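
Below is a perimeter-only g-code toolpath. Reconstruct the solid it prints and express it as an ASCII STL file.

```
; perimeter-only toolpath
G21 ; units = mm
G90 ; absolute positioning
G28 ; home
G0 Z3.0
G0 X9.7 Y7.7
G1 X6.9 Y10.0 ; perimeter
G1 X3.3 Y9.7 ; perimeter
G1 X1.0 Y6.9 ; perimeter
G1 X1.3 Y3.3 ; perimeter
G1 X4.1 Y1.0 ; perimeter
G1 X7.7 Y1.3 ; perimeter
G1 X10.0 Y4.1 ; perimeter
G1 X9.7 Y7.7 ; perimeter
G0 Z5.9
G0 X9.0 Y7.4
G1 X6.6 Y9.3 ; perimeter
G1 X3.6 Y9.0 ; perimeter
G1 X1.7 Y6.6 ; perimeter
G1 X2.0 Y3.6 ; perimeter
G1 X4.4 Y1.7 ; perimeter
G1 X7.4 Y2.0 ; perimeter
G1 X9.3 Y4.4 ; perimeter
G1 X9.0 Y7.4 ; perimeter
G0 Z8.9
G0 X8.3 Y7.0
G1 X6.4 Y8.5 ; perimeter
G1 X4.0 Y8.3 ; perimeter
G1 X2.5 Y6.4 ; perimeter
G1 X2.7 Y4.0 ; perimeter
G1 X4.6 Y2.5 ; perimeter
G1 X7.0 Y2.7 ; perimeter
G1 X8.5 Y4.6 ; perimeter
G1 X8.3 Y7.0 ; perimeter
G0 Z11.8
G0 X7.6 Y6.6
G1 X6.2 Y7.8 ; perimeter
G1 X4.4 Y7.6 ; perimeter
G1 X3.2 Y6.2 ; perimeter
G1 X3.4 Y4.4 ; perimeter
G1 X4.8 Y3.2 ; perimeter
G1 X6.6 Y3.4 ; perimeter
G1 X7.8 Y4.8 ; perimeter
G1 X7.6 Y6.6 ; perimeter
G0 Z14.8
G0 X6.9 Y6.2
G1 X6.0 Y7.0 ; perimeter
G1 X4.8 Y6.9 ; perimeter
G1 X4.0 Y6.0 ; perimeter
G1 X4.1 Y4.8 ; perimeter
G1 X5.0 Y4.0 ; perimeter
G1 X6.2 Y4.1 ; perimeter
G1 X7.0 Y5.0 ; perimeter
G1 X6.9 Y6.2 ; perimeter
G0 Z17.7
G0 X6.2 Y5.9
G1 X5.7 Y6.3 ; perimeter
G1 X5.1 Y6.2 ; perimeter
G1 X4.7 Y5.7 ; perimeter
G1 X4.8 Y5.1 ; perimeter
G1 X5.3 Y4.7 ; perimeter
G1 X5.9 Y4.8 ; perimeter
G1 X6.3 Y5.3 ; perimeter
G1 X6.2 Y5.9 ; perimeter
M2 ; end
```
solid part
  facet normal 0.0000 0.0000 -1.0000
    outer loop
      vertex 2.9 10.4 0.0
      vertex 7.1 10.8 0.0
      vertex 10.4 8.1 0.0
    endloop
  endfacet
  facet normal 0.0000 0.0000 -1.0000
    outer loop
      vertex 0.2 7.1 0.0
      vertex 2.9 10.4 0.0
      vertex 10.4 8.1 0.0
    endloop
  endfacet
  facet normal 0.0000 0.0000 -1.0000
    outer loop
      vertex 0.6 2.9 0.0
      vertex 0.2 7.1 0.0
      vertex 10.4 8.1 0.0
    endloop
  endfacet
  facet normal 0.0000 0.0000 -1.0000
    outer loop
      vertex 3.9 0.2 0.0
      vertex 0.6 2.9 0.0
      vertex 10.4 8.1 0.0
    endloop
  endfacet
  facet normal 0.0000 0.0000 -1.0000
    outer loop
      vertex 8.1 0.6 0.0
      vertex 3.9 0.2 0.0
      vertex 10.4 8.1 0.0
    endloop
  endfacet
  facet normal 0.0000 0.0000 -1.0000
    outer loop
      vertex 10.8 3.9 0.0
      vertex 8.1 0.6 0.0
      vertex 10.4 8.1 0.0
    endloop
  endfacet
  facet normal 0.6147 0.7514 0.2399
    outer loop
      vertex 10.4 8.1 0.0
      vertex 7.1 10.8 0.0
      vertex 5.5 5.5 20.7
    endloop
  endfacet
  facet normal -0.0920 0.9663 0.2403
    outer loop
      vertex 7.1 10.8 0.0
      vertex 2.9 10.4 0.0
      vertex 5.5 5.5 20.7
    endloop
  endfacet
  facet normal -0.7514 0.6147 0.2399
    outer loop
      vertex 2.9 10.4 0.0
      vertex 0.2 7.1 0.0
      vertex 5.5 5.5 20.7
    endloop
  endfacet
  facet normal -0.9663 -0.0920 0.2403
    outer loop
      vertex 0.2 7.1 0.0
      vertex 0.6 2.9 0.0
      vertex 5.5 5.5 20.7
    endloop
  endfacet
  facet normal -0.6147 -0.7514 0.2399
    outer loop
      vertex 0.6 2.9 0.0
      vertex 3.9 0.2 0.0
      vertex 5.5 5.5 20.7
    endloop
  endfacet
  facet normal 0.0920 -0.9663 0.2403
    outer loop
      vertex 3.9 0.2 0.0
      vertex 8.1 0.6 0.0
      vertex 5.5 5.5 20.7
    endloop
  endfacet
  facet normal 0.7514 -0.6147 0.2399
    outer loop
      vertex 8.1 0.6 0.0
      vertex 10.8 3.9 0.0
      vertex 5.5 5.5 20.7
    endloop
  endfacet
  facet normal 0.9663 0.0920 0.2403
    outer loop
      vertex 10.8 3.9 0.0
      vertex 10.4 8.1 0.0
      vertex 5.5 5.5 20.7
    endloop
  endfacet
endsolid part

The G0 Z moves step by Δz≈3.0 mm. The G1 loops shrink linearly with z, so the solid tapers from its base footprint up to z≈20.7. Closing with a flat bottom cap and the tapered top and triangulating gives 14 facets — a regular 8-sided pyramid, base circumscribed radius ≈ 5.5 mm, apex at z ≈ 20.7 mm.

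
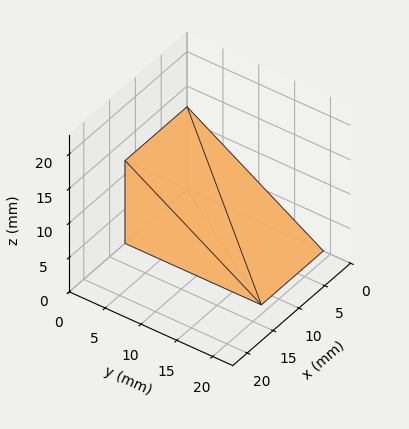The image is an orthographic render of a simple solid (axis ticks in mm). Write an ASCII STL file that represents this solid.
Reading the render: the shape is a wedge (ramp): 12 × 19 mm base, rising to 12 mm along the y=0 edge and sloping linearly to z=0 at y=19 (dimensions read to the nearest mm from the axis ticks). For the STL, each face is triangulated and given an outward normal.

solid part
  facet normal 0.0000 0.0000 -1.0000
    outer loop
      vertex 12.000 19.000 0.000
      vertex 12.000 0.000 0.000
      vertex 0.000 0.000 0.000
    endloop
  endfacet
  facet normal 0.0000 0.0000 -1.0000
    outer loop
      vertex 0.000 19.000 0.000
      vertex 12.000 19.000 0.000
      vertex 0.000 0.000 0.000
    endloop
  endfacet
  facet normal 0.0000 -1.0000 0.0000
    outer loop
      vertex 0.000 0.000 0.000
      vertex 12.000 0.000 0.000
      vertex 12.000 0.000 12.000
    endloop
  endfacet
  facet normal 0.0000 -1.0000 0.0000
    outer loop
      vertex 0.000 0.000 0.000
      vertex 12.000 0.000 12.000
      vertex 0.000 0.000 12.000
    endloop
  endfacet
  facet normal 0.0000 0.5340 0.8455
    outer loop
      vertex 0.000 0.000 12.000
      vertex 12.000 0.000 12.000
      vertex 12.000 19.000 0.000
    endloop
  endfacet
  facet normal 0.0000 0.5340 0.8455
    outer loop
      vertex 0.000 0.000 12.000
      vertex 12.000 19.000 0.000
      vertex 0.000 19.000 0.000
    endloop
  endfacet
  facet normal -1.0000 0.0000 0.0000
    outer loop
      vertex 0.000 0.000 12.000
      vertex 0.000 19.000 0.000
      vertex 0.000 0.000 0.000
    endloop
  endfacet
  facet normal 1.0000 0.0000 0.0000
    outer loop
      vertex 12.000 0.000 0.000
      vertex 12.000 19.000 0.000
      vertex 12.000 0.000 12.000
    endloop
  endfacet
endsolid part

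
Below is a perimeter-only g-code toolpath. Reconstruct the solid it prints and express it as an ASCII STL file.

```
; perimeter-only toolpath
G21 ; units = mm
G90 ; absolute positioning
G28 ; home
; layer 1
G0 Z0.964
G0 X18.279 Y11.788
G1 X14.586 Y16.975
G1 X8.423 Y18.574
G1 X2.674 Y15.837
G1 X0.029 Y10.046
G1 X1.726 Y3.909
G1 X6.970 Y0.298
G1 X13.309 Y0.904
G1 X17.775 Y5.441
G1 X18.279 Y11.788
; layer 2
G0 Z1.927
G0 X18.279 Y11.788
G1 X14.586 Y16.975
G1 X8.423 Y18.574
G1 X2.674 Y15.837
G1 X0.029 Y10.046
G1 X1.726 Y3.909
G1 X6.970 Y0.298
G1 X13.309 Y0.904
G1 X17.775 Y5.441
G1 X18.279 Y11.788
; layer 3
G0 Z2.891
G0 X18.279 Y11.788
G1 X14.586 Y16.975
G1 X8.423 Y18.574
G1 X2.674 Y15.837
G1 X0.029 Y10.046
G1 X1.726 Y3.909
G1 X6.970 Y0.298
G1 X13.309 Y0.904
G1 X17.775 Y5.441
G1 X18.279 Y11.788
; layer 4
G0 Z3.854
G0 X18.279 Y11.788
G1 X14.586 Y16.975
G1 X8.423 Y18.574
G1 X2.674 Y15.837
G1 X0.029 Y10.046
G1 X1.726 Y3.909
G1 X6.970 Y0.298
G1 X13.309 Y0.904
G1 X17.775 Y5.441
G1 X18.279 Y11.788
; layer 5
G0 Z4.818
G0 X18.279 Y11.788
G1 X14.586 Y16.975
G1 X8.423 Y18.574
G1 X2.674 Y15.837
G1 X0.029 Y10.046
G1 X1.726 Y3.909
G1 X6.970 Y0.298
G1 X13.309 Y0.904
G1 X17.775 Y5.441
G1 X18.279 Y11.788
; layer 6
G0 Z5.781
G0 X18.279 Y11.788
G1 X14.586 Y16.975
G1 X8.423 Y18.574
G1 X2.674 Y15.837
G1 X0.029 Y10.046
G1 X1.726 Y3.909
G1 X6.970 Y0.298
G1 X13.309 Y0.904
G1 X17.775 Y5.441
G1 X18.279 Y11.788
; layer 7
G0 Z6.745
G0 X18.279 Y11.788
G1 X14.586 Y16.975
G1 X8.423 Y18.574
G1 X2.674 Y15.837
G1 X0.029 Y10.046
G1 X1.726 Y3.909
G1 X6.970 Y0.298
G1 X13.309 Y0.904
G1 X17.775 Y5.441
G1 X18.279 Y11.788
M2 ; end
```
solid part
  facet normal 0.0000 0.0000 -1.0000
    outer loop
      vertex 8.423 18.574 0.000
      vertex 14.586 16.975 0.000
      vertex 18.279 11.788 0.000
    endloop
  endfacet
  facet normal 0.0000 0.0000 -1.0000
    outer loop
      vertex 2.674 15.837 0.000
      vertex 8.423 18.574 0.000
      vertex 18.279 11.788 0.000
    endloop
  endfacet
  facet normal 0.0000 0.0000 -1.0000
    outer loop
      vertex 0.029 10.046 0.000
      vertex 2.674 15.837 0.000
      vertex 18.279 11.788 0.000
    endloop
  endfacet
  facet normal 0.0000 0.0000 -1.0000
    outer loop
      vertex 1.726 3.909 0.000
      vertex 0.029 10.046 0.000
      vertex 18.279 11.788 0.000
    endloop
  endfacet
  facet normal 0.0000 0.0000 -1.0000
    outer loop
      vertex 6.970 0.298 0.000
      vertex 1.726 3.909 0.000
      vertex 18.279 11.788 0.000
    endloop
  endfacet
  facet normal 0.0000 0.0000 -1.0000
    outer loop
      vertex 13.309 0.904 0.000
      vertex 6.970 0.298 0.000
      vertex 18.279 11.788 0.000
    endloop
  endfacet
  facet normal 0.0000 0.0000 -1.0000
    outer loop
      vertex 17.775 5.441 0.000
      vertex 13.309 0.904 0.000
      vertex 18.279 11.788 0.000
    endloop
  endfacet
  facet normal 0.0000 0.0000 1.0000
    outer loop
      vertex 18.279 11.788 6.745
      vertex 14.586 16.975 6.745
      vertex 8.423 18.574 6.745
    endloop
  endfacet
  facet normal 0.0000 0.0000 1.0000
    outer loop
      vertex 18.279 11.788 6.745
      vertex 8.423 18.574 6.745
      vertex 2.674 15.837 6.745
    endloop
  endfacet
  facet normal 0.0000 0.0000 1.0000
    outer loop
      vertex 18.279 11.788 6.745
      vertex 2.674 15.837 6.745
      vertex 0.029 10.046 6.745
    endloop
  endfacet
  facet normal 0.0000 0.0000 1.0000
    outer loop
      vertex 18.279 11.788 6.745
      vertex 0.029 10.046 6.745
      vertex 1.726 3.909 6.745
    endloop
  endfacet
  facet normal 0.0000 0.0000 1.0000
    outer loop
      vertex 18.279 11.788 6.745
      vertex 1.726 3.909 6.745
      vertex 6.970 0.298 6.745
    endloop
  endfacet
  facet normal 0.0000 0.0000 1.0000
    outer loop
      vertex 18.279 11.788 6.745
      vertex 6.970 0.298 6.745
      vertex 13.309 0.904 6.745
    endloop
  endfacet
  facet normal 0.0000 0.0000 1.0000
    outer loop
      vertex 18.279 11.788 6.745
      vertex 13.309 0.904 6.745
      vertex 17.775 5.441 6.745
    endloop
  endfacet
  facet normal 0.8146 0.5800 0.0000
    outer loop
      vertex 18.279 11.788 0.000
      vertex 14.586 16.975 0.000
      vertex 14.586 16.975 6.745
    endloop
  endfacet
  facet normal 0.8146 0.5800 0.0000
    outer loop
      vertex 18.279 11.788 0.000
      vertex 14.586 16.975 6.745
      vertex 18.279 11.788 6.745
    endloop
  endfacet
  facet normal 0.2511 0.9680 0.0000
    outer loop
      vertex 14.586 16.975 0.000
      vertex 8.423 18.574 0.000
      vertex 8.423 18.574 6.745
    endloop
  endfacet
  facet normal 0.2511 0.9680 0.0000
    outer loop
      vertex 14.586 16.975 0.000
      vertex 8.423 18.574 6.745
      vertex 14.586 16.975 6.745
    endloop
  endfacet
  facet normal -0.4299 0.9029 0.0000
    outer loop
      vertex 8.423 18.574 0.000
      vertex 2.674 15.837 0.000
      vertex 2.674 15.837 6.745
    endloop
  endfacet
  facet normal -0.4299 0.9029 0.0000
    outer loop
      vertex 8.423 18.574 0.000
      vertex 2.674 15.837 6.745
      vertex 8.423 18.574 6.745
    endloop
  endfacet
  facet normal -0.9096 0.4155 0.0000
    outer loop
      vertex 2.674 15.837 0.000
      vertex 0.029 10.046 0.000
      vertex 0.029 10.046 6.745
    endloop
  endfacet
  facet normal -0.9096 0.4155 0.0000
    outer loop
      vertex 2.674 15.837 0.000
      vertex 0.029 10.046 6.745
      vertex 2.674 15.837 6.745
    endloop
  endfacet
  facet normal -0.9638 -0.2665 0.0000
    outer loop
      vertex 0.029 10.046 0.000
      vertex 1.726 3.909 0.000
      vertex 1.726 3.909 6.745
    endloop
  endfacet
  facet normal -0.9638 -0.2665 0.0000
    outer loop
      vertex 0.029 10.046 0.000
      vertex 1.726 3.909 6.745
      vertex 0.029 10.046 6.745
    endloop
  endfacet
  facet normal -0.5671 -0.8236 0.0000
    outer loop
      vertex 1.726 3.909 0.000
      vertex 6.970 0.298 0.000
      vertex 6.970 0.298 6.745
    endloop
  endfacet
  facet normal -0.5671 -0.8236 0.0000
    outer loop
      vertex 1.726 3.909 0.000
      vertex 6.970 0.298 6.745
      vertex 1.726 3.909 6.745
    endloop
  endfacet
  facet normal 0.0952 -0.9955 0.0000
    outer loop
      vertex 6.970 0.298 0.000
      vertex 13.309 0.904 0.000
      vertex 13.309 0.904 6.745
    endloop
  endfacet
  facet normal 0.0952 -0.9955 0.0000
    outer loop
      vertex 6.970 0.298 0.000
      vertex 13.309 0.904 6.745
      vertex 6.970 0.298 6.745
    endloop
  endfacet
  facet normal 0.7127 -0.7015 0.0000
    outer loop
      vertex 13.309 0.904 0.000
      vertex 17.775 5.441 0.000
      vertex 17.775 5.441 6.745
    endloop
  endfacet
  facet normal 0.7127 -0.7015 0.0000
    outer loop
      vertex 13.309 0.904 0.000
      vertex 17.775 5.441 6.745
      vertex 13.309 0.904 6.745
    endloop
  endfacet
  facet normal 0.9969 -0.0792 0.0000
    outer loop
      vertex 17.775 5.441 0.000
      vertex 18.279 11.788 0.000
      vertex 18.279 11.788 6.745
    endloop
  endfacet
  facet normal 0.9969 -0.0792 0.0000
    outer loop
      vertex 17.775 5.441 0.000
      vertex 18.279 11.788 6.745
      vertex 17.775 5.441 6.745
    endloop
  endfacet
endsolid part

The G0 Z moves step by Δz≈0.964 mm. Every layer's G1 loop is the same polygon, so the solid is a straight extrusion of it from z=0 to z≈6.75. Closing with flat bottom and top caps and triangulating gives 32 facets — a regular 9-sided prism (a cylinder approximated with 9 flat sides), circumscribed radius ≈ 9.31 mm, height ≈ 6.75 mm.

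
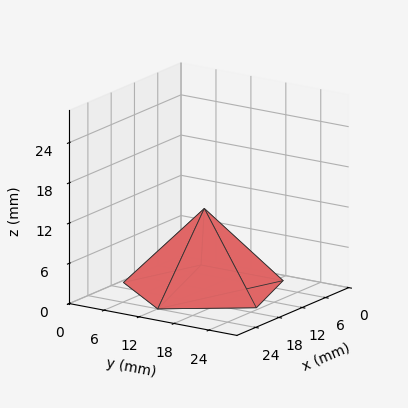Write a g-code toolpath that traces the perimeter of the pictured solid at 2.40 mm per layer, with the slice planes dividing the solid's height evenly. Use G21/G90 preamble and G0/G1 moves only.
Reading the render: the shape is a regular 5-sided pyramid, base circumscribed radius ≈ 12 mm, apex at z ≈ 12 mm (dimensions read to the nearest mm from the axis ticks). For the g-code, the solid's height is divided into equal slices at the stated Δz and each level perimeter traced with G1 moves after a G0 lift.

; perimeter-only toolpath
G21 ; units = mm
G90 ; absolute positioning
G28 ; home
; layer 1
G0 Z2.40
G0 X21.60 Y12.00
G1 X14.97 Y21.13
G1 X4.23 Y17.64
G1 X4.23 Y6.36
G1 X14.97 Y2.87
G1 X21.60 Y12.00
; layer 2
G0 Z4.80
G0 X19.20 Y12.00
G1 X14.23 Y18.85
G1 X6.17 Y16.23
G1 X6.17 Y7.77
G1 X14.23 Y5.15
G1 X19.20 Y12.00
; layer 3
G0 Z7.20
G0 X16.80 Y12.00
G1 X13.48 Y16.56
G1 X8.12 Y14.82
G1 X8.12 Y9.18
G1 X13.48 Y7.44
G1 X16.80 Y12.00
; layer 4
G0 Z9.60
G0 X14.40 Y12.00
G1 X12.74 Y14.28
G1 X10.06 Y13.41
G1 X10.06 Y10.59
G1 X12.74 Y9.72
G1 X14.40 Y12.00
M2 ; end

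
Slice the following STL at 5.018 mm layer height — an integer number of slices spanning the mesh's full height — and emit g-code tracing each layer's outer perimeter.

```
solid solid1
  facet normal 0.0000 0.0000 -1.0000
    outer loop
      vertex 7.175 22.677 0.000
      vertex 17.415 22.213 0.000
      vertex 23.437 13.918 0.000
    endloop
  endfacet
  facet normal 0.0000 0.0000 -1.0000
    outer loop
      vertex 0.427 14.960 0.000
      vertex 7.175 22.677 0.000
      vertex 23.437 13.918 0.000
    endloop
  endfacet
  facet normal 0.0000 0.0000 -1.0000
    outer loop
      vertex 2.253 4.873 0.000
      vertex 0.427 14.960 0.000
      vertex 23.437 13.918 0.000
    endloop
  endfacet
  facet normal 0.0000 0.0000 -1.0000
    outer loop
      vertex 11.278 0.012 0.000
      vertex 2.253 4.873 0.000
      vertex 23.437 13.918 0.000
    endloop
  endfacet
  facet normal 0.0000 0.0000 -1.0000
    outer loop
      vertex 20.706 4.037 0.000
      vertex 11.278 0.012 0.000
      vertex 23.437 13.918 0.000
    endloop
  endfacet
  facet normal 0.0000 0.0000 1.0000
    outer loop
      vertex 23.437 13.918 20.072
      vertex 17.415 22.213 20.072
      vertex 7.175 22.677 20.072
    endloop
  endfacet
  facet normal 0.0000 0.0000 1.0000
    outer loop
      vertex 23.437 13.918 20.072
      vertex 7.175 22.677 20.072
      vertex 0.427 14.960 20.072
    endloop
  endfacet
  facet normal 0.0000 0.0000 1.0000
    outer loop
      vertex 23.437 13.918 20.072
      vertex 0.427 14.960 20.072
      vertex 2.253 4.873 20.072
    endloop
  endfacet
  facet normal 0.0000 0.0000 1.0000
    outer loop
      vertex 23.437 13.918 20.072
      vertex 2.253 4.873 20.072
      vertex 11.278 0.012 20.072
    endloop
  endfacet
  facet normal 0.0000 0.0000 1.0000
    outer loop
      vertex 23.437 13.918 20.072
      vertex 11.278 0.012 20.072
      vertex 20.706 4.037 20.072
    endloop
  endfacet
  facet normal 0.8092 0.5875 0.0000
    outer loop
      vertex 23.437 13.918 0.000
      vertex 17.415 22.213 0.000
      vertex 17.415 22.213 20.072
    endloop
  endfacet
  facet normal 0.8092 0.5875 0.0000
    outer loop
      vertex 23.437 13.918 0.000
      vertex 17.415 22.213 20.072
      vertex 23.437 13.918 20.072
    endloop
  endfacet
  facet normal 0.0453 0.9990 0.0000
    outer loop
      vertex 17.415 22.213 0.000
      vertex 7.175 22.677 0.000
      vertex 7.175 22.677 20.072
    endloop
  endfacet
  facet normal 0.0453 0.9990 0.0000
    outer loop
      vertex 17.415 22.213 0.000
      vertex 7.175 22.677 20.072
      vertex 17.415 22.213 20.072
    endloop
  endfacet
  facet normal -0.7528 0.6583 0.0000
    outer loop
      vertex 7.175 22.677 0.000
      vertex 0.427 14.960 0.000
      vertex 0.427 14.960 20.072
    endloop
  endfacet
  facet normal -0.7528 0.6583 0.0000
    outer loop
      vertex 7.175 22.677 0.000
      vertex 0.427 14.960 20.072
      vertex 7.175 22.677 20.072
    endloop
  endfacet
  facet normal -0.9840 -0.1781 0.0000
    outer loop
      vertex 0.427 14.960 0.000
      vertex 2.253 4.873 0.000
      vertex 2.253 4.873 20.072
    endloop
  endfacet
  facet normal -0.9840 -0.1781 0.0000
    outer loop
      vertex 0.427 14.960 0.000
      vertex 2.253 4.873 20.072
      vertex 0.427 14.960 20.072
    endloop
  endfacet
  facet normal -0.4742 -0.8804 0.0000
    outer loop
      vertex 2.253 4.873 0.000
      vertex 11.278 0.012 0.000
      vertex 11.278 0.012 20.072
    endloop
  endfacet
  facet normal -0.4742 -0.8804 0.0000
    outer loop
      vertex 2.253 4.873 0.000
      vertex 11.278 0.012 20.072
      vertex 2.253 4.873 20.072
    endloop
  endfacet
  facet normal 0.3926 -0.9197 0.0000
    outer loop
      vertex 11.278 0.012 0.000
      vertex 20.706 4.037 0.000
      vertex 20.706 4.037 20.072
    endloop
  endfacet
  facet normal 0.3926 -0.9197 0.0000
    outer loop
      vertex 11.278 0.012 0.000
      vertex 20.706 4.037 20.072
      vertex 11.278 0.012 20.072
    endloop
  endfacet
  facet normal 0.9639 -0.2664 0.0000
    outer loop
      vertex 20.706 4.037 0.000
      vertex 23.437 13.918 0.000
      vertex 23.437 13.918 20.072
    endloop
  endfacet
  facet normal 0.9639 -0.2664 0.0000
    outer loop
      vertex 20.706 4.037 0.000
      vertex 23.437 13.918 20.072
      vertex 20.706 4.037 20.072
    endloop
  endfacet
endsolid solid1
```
; perimeter-only toolpath
G21 ; units = mm
G90 ; absolute positioning
G28 ; home
; layer 1
G0 Z5.018
G0 X23.437 Y13.918
G1 X17.415 Y22.213
G1 X7.175 Y22.677
G1 X0.427 Y14.960
G1 X2.253 Y4.873
G1 X11.278 Y0.012
G1 X20.706 Y4.037
G1 X23.437 Y13.918
; layer 2
G0 Z10.036
G0 X23.437 Y13.918
G1 X17.415 Y22.213
G1 X7.175 Y22.677
G1 X0.427 Y14.960
G1 X2.253 Y4.873
G1 X11.278 Y0.012
G1 X20.706 Y4.037
G1 X23.437 Y13.918
; layer 3
G0 Z15.054
G0 X23.437 Y13.918
G1 X17.415 Y22.213
G1 X7.175 Y22.677
G1 X0.427 Y14.960
G1 X2.253 Y4.873
G1 X11.278 Y0.012
G1 X20.706 Y4.037
G1 X23.437 Y13.918
; layer 4
G0 Z20.072
G0 X23.437 Y13.918
G1 X17.415 Y22.213
G1 X7.175 Y22.677
G1 X0.427 Y14.960
G1 X2.253 Y4.873
G1 X11.278 Y0.012
G1 X20.706 Y4.037
G1 X23.437 Y13.918
M2 ; end

The solid is a regular 7-sided prism (a cylinder approximated with 7 flat sides), circumscribed radius ≈ 11.8 mm, height ≈ 20.1 mm. Slicing at Δz = 5.018 mm — 4 equal slices spanning the solid's height, so layer i sits at z = i·h/4 — gives 4 non-empty perimeters. Each is a 7-segment closed polygon; G0 lifts to the layer z and rapids to the start vertex, then G1 traces the edges.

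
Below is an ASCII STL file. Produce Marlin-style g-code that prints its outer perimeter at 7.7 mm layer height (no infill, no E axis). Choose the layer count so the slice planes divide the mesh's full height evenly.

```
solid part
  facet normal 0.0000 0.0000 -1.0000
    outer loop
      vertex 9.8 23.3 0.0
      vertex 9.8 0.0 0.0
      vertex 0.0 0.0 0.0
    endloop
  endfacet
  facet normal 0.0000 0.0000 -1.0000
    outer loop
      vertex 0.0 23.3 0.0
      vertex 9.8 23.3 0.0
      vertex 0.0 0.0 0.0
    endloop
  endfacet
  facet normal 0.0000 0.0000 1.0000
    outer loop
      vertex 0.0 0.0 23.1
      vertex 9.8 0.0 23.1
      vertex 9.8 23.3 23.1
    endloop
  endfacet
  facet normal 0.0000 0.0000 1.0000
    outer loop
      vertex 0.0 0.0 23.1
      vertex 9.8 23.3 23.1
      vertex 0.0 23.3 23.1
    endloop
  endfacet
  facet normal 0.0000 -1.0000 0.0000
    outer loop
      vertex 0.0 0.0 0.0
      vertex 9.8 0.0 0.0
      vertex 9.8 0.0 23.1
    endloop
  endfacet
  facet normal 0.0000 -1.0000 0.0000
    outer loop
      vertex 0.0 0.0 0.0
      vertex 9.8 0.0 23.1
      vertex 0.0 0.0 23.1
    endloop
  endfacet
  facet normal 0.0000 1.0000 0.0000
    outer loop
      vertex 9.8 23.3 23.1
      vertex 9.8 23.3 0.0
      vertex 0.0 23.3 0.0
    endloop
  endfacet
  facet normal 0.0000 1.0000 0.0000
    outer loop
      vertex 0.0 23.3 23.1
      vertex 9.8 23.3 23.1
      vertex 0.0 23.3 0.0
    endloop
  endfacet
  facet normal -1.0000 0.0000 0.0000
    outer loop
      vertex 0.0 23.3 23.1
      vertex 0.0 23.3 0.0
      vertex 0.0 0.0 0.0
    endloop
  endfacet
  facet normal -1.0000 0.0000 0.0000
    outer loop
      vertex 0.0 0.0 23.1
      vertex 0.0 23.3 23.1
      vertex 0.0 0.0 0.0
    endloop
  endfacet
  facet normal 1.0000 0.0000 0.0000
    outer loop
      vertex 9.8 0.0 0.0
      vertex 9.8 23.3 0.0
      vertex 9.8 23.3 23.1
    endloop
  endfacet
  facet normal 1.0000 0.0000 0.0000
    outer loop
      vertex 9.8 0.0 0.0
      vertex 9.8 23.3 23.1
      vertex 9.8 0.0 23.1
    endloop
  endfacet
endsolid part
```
; perimeter-only toolpath
G21 ; units = mm
G90 ; absolute positioning
G28 ; home
; layer 1
G0 Z7.7
G0 X0.0 Y0.0
G1 X9.8 Y0.0
G1 X9.8 Y23.3
G1 X0.0 Y23.3
G1 X0.0 Y0.0
; layer 2
G0 Z15.4
G0 X0.0 Y0.0
G1 X9.8 Y0.0
G1 X9.8 Y23.3
G1 X0.0 Y23.3
G1 X0.0 Y0.0
; layer 3
G0 Z23.1
G0 X0.0 Y0.0
G1 X9.8 Y0.0
G1 X9.8 Y23.3
G1 X0.0 Y23.3
G1 X0.0 Y0.0
M2 ; end

The solid is a rectangular box, roughly 9.8 × 23.3 mm footprint and 23.1 mm tall. Slicing at Δz = 7.7 mm — 3 equal slices spanning the solid's height, so layer i sits at z = i·h/3 — gives 3 non-empty perimeters. Each is a 4-segment closed polygon; G0 lifts to the layer z and rapids to the start vertex, then G1 traces the edges.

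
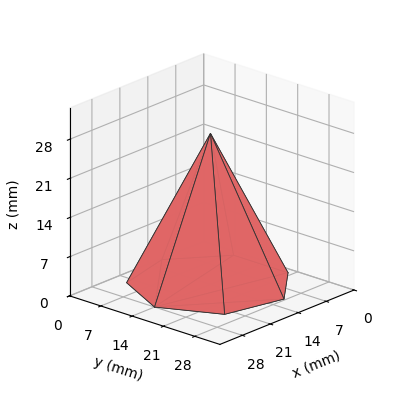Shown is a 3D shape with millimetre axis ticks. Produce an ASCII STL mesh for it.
Reading the render: the shape is a regular 7-sided pyramid, base circumscribed radius ≈ 14 mm, apex at z ≈ 27 mm (dimensions read to the nearest mm from the axis ticks). For the STL, each face is triangulated and given an outward normal.

solid part
  facet normal 0.0000 0.0000 -1.0000
    outer loop
      vertex 10.885 27.649 0.000
      vertex 22.729 24.946 0.000
      vertex 28.000 14.000 0.000
    endloop
  endfacet
  facet normal 0.0000 0.0000 -1.0000
    outer loop
      vertex 1.386 20.074 0.000
      vertex 10.885 27.649 0.000
      vertex 28.000 14.000 0.000
    endloop
  endfacet
  facet normal 0.0000 0.0000 -1.0000
    outer loop
      vertex 1.386 7.926 0.000
      vertex 1.386 20.074 0.000
      vertex 28.000 14.000 0.000
    endloop
  endfacet
  facet normal 0.0000 0.0000 -1.0000
    outer loop
      vertex 10.885 0.351 0.000
      vertex 1.386 7.926 0.000
      vertex 28.000 14.000 0.000
    endloop
  endfacet
  facet normal 0.0000 0.0000 -1.0000
    outer loop
      vertex 22.729 3.054 0.000
      vertex 10.885 0.351 0.000
      vertex 28.000 14.000 0.000
    endloop
  endfacet
  facet normal 0.8163 0.3931 0.4233
    outer loop
      vertex 28.000 14.000 0.000
      vertex 22.729 24.946 0.000
      vertex 14.000 14.000 27.000
    endloop
  endfacet
  facet normal 0.2016 0.8833 0.4233
    outer loop
      vertex 22.729 24.946 0.000
      vertex 10.885 27.649 0.000
      vertex 14.000 14.000 27.000
    endloop
  endfacet
  facet normal -0.5649 0.7084 0.4233
    outer loop
      vertex 10.885 27.649 0.000
      vertex 1.386 20.074 0.000
      vertex 14.000 14.000 27.000
    endloop
  endfacet
  facet normal -0.9060 0.0000 0.4233
    outer loop
      vertex 1.386 20.074 0.000
      vertex 1.386 7.926 0.000
      vertex 14.000 14.000 27.000
    endloop
  endfacet
  facet normal -0.5649 -0.7084 0.4233
    outer loop
      vertex 1.386 7.926 0.000
      vertex 10.885 0.351 0.000
      vertex 14.000 14.000 27.000
    endloop
  endfacet
  facet normal 0.2016 -0.8833 0.4233
    outer loop
      vertex 10.885 0.351 0.000
      vertex 22.729 3.054 0.000
      vertex 14.000 14.000 27.000
    endloop
  endfacet
  facet normal 0.8163 -0.3931 0.4233
    outer loop
      vertex 22.729 3.054 0.000
      vertex 28.000 14.000 0.000
      vertex 14.000 14.000 27.000
    endloop
  endfacet
endsolid part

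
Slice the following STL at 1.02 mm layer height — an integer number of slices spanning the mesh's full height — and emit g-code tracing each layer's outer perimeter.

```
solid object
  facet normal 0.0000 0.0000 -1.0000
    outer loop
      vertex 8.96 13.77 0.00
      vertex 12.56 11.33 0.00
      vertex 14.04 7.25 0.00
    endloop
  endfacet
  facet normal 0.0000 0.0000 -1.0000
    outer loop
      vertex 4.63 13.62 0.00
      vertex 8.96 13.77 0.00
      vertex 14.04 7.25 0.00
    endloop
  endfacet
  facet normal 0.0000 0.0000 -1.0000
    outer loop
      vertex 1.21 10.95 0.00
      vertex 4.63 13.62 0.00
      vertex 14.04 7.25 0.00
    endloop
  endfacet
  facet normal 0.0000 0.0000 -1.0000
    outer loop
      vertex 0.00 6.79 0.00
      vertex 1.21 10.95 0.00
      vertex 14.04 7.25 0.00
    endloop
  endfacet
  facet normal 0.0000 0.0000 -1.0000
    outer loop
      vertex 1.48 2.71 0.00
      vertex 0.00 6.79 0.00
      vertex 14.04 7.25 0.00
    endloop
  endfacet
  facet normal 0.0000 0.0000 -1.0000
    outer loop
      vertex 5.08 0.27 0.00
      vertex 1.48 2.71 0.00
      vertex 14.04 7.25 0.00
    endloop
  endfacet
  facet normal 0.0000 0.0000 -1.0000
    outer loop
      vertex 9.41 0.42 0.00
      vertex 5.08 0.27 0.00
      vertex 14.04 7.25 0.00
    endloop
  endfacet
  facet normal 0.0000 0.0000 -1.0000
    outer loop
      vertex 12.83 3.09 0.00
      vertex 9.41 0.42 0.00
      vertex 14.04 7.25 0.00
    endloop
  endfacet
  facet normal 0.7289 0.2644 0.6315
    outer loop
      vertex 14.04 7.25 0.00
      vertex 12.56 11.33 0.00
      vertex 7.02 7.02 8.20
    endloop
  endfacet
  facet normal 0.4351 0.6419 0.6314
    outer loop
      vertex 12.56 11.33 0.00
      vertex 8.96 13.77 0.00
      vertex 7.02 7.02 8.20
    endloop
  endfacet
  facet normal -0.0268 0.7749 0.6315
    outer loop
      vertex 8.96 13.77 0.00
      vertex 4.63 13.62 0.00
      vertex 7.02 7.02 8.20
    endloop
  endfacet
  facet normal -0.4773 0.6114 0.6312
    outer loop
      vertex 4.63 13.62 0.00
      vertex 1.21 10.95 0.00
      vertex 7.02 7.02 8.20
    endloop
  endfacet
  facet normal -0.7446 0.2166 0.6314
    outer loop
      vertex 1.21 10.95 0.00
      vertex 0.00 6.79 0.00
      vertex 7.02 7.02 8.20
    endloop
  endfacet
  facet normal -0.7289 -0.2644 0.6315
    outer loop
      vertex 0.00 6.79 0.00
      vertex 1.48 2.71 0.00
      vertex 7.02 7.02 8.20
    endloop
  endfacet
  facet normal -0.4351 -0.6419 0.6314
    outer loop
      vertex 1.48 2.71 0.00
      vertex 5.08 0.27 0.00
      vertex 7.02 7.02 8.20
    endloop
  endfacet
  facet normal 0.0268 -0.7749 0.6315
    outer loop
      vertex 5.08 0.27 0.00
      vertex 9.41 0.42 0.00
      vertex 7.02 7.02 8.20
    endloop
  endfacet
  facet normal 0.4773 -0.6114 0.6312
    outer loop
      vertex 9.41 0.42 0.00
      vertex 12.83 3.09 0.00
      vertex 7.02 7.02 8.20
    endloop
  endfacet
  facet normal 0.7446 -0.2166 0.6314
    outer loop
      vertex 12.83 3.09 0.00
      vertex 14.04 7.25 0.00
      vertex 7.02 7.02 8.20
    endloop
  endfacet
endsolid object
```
; perimeter-only toolpath
G21 ; units = mm
G90 ; absolute positioning
G28 ; home
; layer 1
G0 Z1.02
G0 X13.16 Y7.22
G1 X11.87 Y10.79
G1 X8.72 Y12.93
G1 X4.93 Y12.79
G1 X1.94 Y10.46
G1 X0.88 Y6.82
G1 X2.17 Y3.25
G1 X5.32 Y1.11
G1 X9.11 Y1.24
G1 X12.10 Y3.58
G1 X13.16 Y7.22
; layer 2
G0 Z2.05
G0 X12.29 Y7.19
G1 X11.18 Y10.25
G1 X8.48 Y12.08
G1 X5.23 Y11.97
G1 X2.66 Y9.97
G1 X1.75 Y6.85
G1 X2.86 Y3.79
G1 X5.56 Y1.96
G1 X8.81 Y2.07
G1 X11.38 Y4.07
G1 X12.29 Y7.19
; layer 3
G0 Z3.07
G0 X11.41 Y7.16
G1 X10.48 Y9.71
G1 X8.23 Y11.24
G1 X5.53 Y11.14
G1 X3.39 Y9.48
G1 X2.63 Y6.88
G1 X3.56 Y4.33
G1 X5.81 Y2.80
G1 X8.51 Y2.90
G1 X10.65 Y4.56
G1 X11.41 Y7.16
; layer 4
G0 Z4.10
G0 X10.53 Y7.13
G1 X9.79 Y9.18
G1 X7.99 Y10.39
G1 X5.82 Y10.32
G1 X4.12 Y8.98
G1 X3.51 Y6.90
G1 X4.25 Y4.87
G1 X6.05 Y3.64
G1 X8.21 Y3.72
G1 X9.93 Y5.05
G1 X10.53 Y7.13
; layer 5
G0 Z5.12
G0 X9.65 Y7.11
G1 X9.10 Y8.64
G1 X7.75 Y9.55
G1 X6.12 Y9.49
G1 X4.84 Y8.49
G1 X4.39 Y6.93
G1 X4.94 Y5.40
G1 X6.29 Y4.49
G1 X7.92 Y4.54
G1 X9.20 Y5.55
G1 X9.65 Y7.11
; layer 6
G0 Z6.15
G0 X8.77 Y7.08
G1 X8.40 Y8.10
G1 X7.50 Y8.71
G1 X6.42 Y8.67
G1 X5.57 Y8.00
G1 X5.26 Y6.96
G1 X5.63 Y5.94
G1 X6.54 Y5.33
G1 X7.62 Y5.37
G1 X8.47 Y6.04
G1 X8.77 Y7.08
; layer 7
G0 Z7.17
G0 X7.90 Y7.05
G1 X7.71 Y7.56
G1 X7.26 Y7.86
G1 X6.72 Y7.84
G1 X6.29 Y7.51
G1 X6.14 Y6.99
G1 X6.33 Y6.48
G1 X6.78 Y6.18
G1 X7.32 Y6.20
G1 X7.75 Y6.53
G1 X7.90 Y7.05
M2 ; end

The solid is a regular 10-sided pyramid, base circumscribed radius ≈ 7.02 mm, apex at z ≈ 8.2 mm. Slicing at Δz = 1.02 mm — 8 equal slices spanning the solid's height, so layer i sits at z = i·h/8 — gives 7 non-empty perimeters. Each is a 10-segment closed polygon; G0 lifts to the layer z and rapids to the start vertex, then G1 traces the edges. The cross-section shrinks linearly with z (the slice at the apex is degenerate and omitted).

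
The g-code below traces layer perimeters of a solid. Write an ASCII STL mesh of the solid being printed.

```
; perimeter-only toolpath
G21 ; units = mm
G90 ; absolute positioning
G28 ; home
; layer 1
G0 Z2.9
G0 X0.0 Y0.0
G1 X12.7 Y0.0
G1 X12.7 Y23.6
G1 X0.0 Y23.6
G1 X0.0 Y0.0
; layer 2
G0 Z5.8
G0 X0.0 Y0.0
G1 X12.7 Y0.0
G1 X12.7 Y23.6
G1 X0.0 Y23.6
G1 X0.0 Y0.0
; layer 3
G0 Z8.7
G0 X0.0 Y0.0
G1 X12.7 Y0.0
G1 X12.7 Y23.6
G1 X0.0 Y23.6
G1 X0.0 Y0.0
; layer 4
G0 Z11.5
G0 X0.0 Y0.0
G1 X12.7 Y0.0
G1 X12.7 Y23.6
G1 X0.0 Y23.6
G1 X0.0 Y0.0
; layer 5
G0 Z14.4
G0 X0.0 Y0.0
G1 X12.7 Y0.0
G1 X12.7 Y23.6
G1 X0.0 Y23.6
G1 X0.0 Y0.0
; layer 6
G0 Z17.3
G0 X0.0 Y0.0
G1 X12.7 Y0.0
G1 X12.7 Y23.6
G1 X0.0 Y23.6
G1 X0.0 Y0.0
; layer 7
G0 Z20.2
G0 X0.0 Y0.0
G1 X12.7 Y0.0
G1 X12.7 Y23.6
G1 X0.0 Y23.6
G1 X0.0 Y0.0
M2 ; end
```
solid part
  facet normal 0.0000 0.0000 -1.0000
    outer loop
      vertex 12.7 23.6 0.0
      vertex 12.7 0.0 0.0
      vertex 0.0 0.0 0.0
    endloop
  endfacet
  facet normal 0.0000 0.0000 -1.0000
    outer loop
      vertex 0.0 23.6 0.0
      vertex 12.7 23.6 0.0
      vertex 0.0 0.0 0.0
    endloop
  endfacet
  facet normal 0.0000 0.0000 1.0000
    outer loop
      vertex 0.0 0.0 20.2
      vertex 12.7 0.0 20.2
      vertex 12.7 23.6 20.2
    endloop
  endfacet
  facet normal 0.0000 0.0000 1.0000
    outer loop
      vertex 0.0 0.0 20.2
      vertex 12.7 23.6 20.2
      vertex 0.0 23.6 20.2
    endloop
  endfacet
  facet normal 0.0000 -1.0000 0.0000
    outer loop
      vertex 0.0 0.0 0.0
      vertex 12.7 0.0 0.0
      vertex 12.7 0.0 20.2
    endloop
  endfacet
  facet normal 0.0000 -1.0000 0.0000
    outer loop
      vertex 0.0 0.0 0.0
      vertex 12.7 0.0 20.2
      vertex 0.0 0.0 20.2
    endloop
  endfacet
  facet normal 0.0000 1.0000 0.0000
    outer loop
      vertex 12.7 23.6 20.2
      vertex 12.7 23.6 0.0
      vertex 0.0 23.6 0.0
    endloop
  endfacet
  facet normal 0.0000 1.0000 0.0000
    outer loop
      vertex 0.0 23.6 20.2
      vertex 12.7 23.6 20.2
      vertex 0.0 23.6 0.0
    endloop
  endfacet
  facet normal -1.0000 0.0000 0.0000
    outer loop
      vertex 0.0 23.6 20.2
      vertex 0.0 23.6 0.0
      vertex 0.0 0.0 0.0
    endloop
  endfacet
  facet normal -1.0000 0.0000 0.0000
    outer loop
      vertex 0.0 0.0 20.2
      vertex 0.0 23.6 20.2
      vertex 0.0 0.0 0.0
    endloop
  endfacet
  facet normal 1.0000 0.0000 0.0000
    outer loop
      vertex 12.7 0.0 0.0
      vertex 12.7 23.6 0.0
      vertex 12.7 23.6 20.2
    endloop
  endfacet
  facet normal 1.0000 0.0000 0.0000
    outer loop
      vertex 12.7 0.0 0.0
      vertex 12.7 23.6 20.2
      vertex 12.7 0.0 20.2
    endloop
  endfacet
endsolid part

The G0 Z moves step by Δz≈2.9 mm. Every layer's G1 loop is the same polygon, so the solid is a straight extrusion of it from z=0 to z≈20.2. Closing with flat bottom and top caps and triangulating gives 12 facets — a rectangular box, roughly 12.7 × 23.6 mm footprint and 20.2 mm tall.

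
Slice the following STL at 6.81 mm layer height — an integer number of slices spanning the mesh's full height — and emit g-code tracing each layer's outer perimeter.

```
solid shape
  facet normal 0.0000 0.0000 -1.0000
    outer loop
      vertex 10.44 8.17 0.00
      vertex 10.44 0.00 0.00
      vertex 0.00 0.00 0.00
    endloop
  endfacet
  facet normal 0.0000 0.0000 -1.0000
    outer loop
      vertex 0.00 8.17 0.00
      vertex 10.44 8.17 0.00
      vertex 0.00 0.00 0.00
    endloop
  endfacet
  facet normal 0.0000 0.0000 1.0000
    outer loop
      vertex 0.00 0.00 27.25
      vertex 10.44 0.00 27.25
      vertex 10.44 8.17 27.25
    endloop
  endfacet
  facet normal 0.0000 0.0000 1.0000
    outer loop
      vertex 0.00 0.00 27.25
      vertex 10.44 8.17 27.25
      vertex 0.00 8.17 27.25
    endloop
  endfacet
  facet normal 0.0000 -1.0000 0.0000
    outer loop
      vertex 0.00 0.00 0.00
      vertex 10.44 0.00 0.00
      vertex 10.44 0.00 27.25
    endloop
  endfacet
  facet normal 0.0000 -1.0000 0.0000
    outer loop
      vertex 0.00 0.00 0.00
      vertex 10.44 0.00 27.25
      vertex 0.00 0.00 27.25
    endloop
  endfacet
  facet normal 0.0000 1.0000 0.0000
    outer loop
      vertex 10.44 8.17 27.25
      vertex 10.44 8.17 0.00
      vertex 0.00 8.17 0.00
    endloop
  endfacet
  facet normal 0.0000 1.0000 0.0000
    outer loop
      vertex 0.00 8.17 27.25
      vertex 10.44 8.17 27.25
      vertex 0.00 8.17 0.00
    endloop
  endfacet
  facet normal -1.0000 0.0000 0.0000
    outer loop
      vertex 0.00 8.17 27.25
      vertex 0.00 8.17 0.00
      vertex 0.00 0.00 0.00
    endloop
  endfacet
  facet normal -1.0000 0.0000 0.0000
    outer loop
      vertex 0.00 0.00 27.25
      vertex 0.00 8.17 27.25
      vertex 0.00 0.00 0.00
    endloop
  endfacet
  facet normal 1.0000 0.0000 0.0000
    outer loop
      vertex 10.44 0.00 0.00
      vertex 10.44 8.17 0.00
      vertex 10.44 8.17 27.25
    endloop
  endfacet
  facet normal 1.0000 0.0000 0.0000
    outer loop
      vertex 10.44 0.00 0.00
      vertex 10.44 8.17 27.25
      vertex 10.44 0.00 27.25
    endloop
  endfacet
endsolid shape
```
; perimeter-only toolpath
G21 ; units = mm
G90 ; absolute positioning
G28 ; home
; layer 1
G0 Z6.81
G0 X0.00 Y0.00
G1 X10.44 Y0.00
G1 X10.44 Y8.17
G1 X0.00 Y8.17
G1 X0.00 Y0.00
; layer 2
G0 Z13.62
G0 X0.00 Y0.00
G1 X10.44 Y0.00
G1 X10.44 Y8.17
G1 X0.00 Y8.17
G1 X0.00 Y0.00
; layer 3
G0 Z20.44
G0 X0.00 Y0.00
G1 X10.44 Y0.00
G1 X10.44 Y8.17
G1 X0.00 Y8.17
G1 X0.00 Y0.00
; layer 4
G0 Z27.25
G0 X0.00 Y0.00
G1 X10.44 Y0.00
G1 X10.44 Y8.17
G1 X0.00 Y8.17
G1 X0.00 Y0.00
M2 ; end

The solid is a rectangular box, roughly 10.4 × 8.17 mm footprint and 27.2 mm tall. Slicing at Δz = 6.81 mm — 4 equal slices spanning the solid's height, so layer i sits at z = i·h/4 — gives 4 non-empty perimeters. Each is a 4-segment closed polygon; G0 lifts to the layer z and rapids to the start vertex, then G1 traces the edges.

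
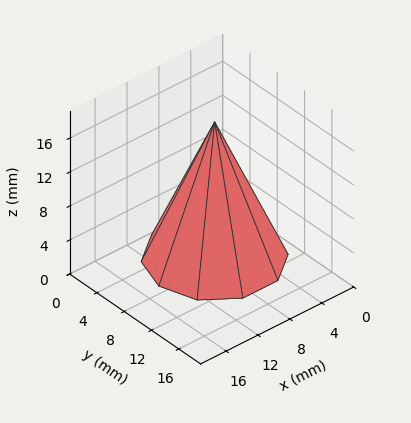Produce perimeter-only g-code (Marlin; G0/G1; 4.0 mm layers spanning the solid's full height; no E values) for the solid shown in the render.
Reading the render: the shape is a regular 10-sided pyramid, base circumscribed radius ≈ 7 mm, apex at z ≈ 16 mm (dimensions read to the nearest mm from the axis ticks). For the g-code, the solid's height is divided into equal slices at the stated Δz and each level perimeter traced with G1 moves after a G0 lift.

; perimeter-only toolpath
G21 ; units = mm
G90 ; absolute positioning
G28 ; home
; layer 1
G0 Z4.0
G0 X12.2 Y7.0
G1 X11.3 Y10.1
G1 X8.6 Y12.0
G1 X5.3 Y12.0
G1 X2.7 Y10.1
G1 X1.8 Y7.0
G1 X2.7 Y3.9
G1 X5.3 Y2.0
G1 X8.6 Y2.0
G1 X11.3 Y3.9
G1 X12.2 Y7.0
; layer 2
G0 Z8.0
G0 X10.5 Y7.0
G1 X9.8 Y9.1
G1 X8.1 Y10.3
G1 X5.9 Y10.3
G1 X4.2 Y9.1
G1 X3.5 Y7.0
G1 X4.2 Y5.0
G1 X5.9 Y3.6
G1 X8.1 Y3.6
G1 X9.8 Y5.0
G1 X10.5 Y7.0
; layer 3
G0 Z12.0
G0 X8.8 Y7.0
G1 X8.4 Y8.0
G1 X7.5 Y8.7
G1 X6.5 Y8.7
G1 X5.6 Y8.0
G1 X5.2 Y7.0
G1 X5.6 Y6.0
G1 X6.5 Y5.3
G1 X7.5 Y5.3
G1 X8.4 Y6.0
G1 X8.8 Y7.0
M2 ; end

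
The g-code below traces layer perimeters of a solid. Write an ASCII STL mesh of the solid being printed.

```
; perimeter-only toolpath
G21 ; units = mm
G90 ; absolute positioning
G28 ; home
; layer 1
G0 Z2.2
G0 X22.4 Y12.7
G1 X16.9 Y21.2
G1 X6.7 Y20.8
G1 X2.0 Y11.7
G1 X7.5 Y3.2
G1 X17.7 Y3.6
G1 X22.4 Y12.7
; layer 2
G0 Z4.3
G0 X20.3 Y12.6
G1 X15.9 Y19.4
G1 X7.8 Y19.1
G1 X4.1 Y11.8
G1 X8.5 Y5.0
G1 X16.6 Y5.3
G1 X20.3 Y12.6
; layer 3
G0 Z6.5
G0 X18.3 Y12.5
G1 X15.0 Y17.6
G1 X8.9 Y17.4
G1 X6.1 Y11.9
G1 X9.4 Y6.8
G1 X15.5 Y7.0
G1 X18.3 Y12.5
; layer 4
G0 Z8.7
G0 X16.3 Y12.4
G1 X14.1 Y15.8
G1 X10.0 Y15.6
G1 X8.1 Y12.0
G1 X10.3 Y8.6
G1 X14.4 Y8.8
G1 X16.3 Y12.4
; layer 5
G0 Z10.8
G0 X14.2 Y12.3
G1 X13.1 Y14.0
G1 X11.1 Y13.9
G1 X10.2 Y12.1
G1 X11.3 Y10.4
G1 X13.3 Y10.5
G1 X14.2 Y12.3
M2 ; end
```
solid part
  facet normal 0.0000 0.0000 -1.0000
    outer loop
      vertex 5.6 22.5 0.0
      vertex 17.8 23.0 0.0
      vertex 24.4 12.8 0.0
    endloop
  endfacet
  facet normal 0.0000 0.0000 -1.0000
    outer loop
      vertex 0.0 11.6 0.0
      vertex 5.6 22.5 0.0
      vertex 24.4 12.8 0.0
    endloop
  endfacet
  facet normal 0.0000 0.0000 -1.0000
    outer loop
      vertex 6.6 1.4 0.0
      vertex 0.0 11.6 0.0
      vertex 24.4 12.8 0.0
    endloop
  endfacet
  facet normal 0.0000 0.0000 -1.0000
    outer loop
      vertex 18.8 1.9 0.0
      vertex 6.6 1.4 0.0
      vertex 24.4 12.8 0.0
    endloop
  endfacet
  facet normal 0.6514 0.4215 0.6308
    outer loop
      vertex 24.4 12.8 0.0
      vertex 17.8 23.0 0.0
      vertex 12.2 12.2 13.0
    endloop
  endfacet
  facet normal -0.0318 0.7755 0.6306
    outer loop
      vertex 17.8 23.0 0.0
      vertex 5.6 22.5 0.0
      vertex 12.2 12.2 13.0
    endloop
  endfacet
  facet normal -0.6899 0.3545 0.6311
    outer loop
      vertex 5.6 22.5 0.0
      vertex 0.0 11.6 0.0
      vertex 12.2 12.2 13.0
    endloop
  endfacet
  facet normal -0.6514 -0.4215 0.6308
    outer loop
      vertex 0.0 11.6 0.0
      vertex 6.6 1.4 0.0
      vertex 12.2 12.2 13.0
    endloop
  endfacet
  facet normal 0.0318 -0.7755 0.6306
    outer loop
      vertex 6.6 1.4 0.0
      vertex 18.8 1.9 0.0
      vertex 12.2 12.2 13.0
    endloop
  endfacet
  facet normal 0.6899 -0.3545 0.6311
    outer loop
      vertex 18.8 1.9 0.0
      vertex 24.4 12.8 0.0
      vertex 12.2 12.2 13.0
    endloop
  endfacet
endsolid part

The G0 Z moves step by Δz≈2.2 mm. The G1 loops shrink linearly with z, so the solid tapers from its base footprint up to z≈13. Closing with a flat bottom cap and the tapered top and triangulating gives 10 facets — a regular 6-sided pyramid, base circumscribed radius ≈ 12.2 mm, apex at z ≈ 13 mm.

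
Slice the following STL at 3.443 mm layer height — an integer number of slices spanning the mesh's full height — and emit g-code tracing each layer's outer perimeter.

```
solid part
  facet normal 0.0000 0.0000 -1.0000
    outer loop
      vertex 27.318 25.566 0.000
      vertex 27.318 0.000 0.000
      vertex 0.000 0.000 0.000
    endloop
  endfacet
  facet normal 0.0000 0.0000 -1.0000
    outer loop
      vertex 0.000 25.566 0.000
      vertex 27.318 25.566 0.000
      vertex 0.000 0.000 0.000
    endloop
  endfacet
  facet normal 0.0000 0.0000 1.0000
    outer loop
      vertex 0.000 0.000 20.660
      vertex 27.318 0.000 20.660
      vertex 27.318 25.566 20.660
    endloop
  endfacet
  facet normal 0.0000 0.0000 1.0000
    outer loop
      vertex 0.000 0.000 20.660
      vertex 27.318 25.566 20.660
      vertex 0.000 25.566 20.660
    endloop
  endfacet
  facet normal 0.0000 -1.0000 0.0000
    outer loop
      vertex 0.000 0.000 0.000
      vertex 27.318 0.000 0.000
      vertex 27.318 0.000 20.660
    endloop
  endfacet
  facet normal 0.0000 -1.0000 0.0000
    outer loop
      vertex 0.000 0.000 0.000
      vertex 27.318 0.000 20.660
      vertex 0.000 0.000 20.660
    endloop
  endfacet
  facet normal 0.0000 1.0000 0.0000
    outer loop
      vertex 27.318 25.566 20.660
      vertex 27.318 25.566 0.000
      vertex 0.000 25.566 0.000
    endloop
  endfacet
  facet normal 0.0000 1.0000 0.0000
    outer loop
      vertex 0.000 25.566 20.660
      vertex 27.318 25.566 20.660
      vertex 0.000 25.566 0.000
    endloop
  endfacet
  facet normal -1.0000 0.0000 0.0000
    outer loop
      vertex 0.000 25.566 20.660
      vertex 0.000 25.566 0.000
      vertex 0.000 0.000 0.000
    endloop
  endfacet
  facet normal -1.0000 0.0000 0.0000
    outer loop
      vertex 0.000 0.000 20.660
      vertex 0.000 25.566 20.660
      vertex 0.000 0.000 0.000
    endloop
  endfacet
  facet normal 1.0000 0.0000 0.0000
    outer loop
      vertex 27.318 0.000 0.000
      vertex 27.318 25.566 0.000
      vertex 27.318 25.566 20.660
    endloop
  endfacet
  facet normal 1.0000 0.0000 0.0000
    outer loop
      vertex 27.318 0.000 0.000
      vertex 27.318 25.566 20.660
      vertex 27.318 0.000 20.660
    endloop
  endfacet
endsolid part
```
; perimeter-only toolpath
G21 ; units = mm
G90 ; absolute positioning
G28 ; home
; layer 1
G0 Z3.443
G0 X0.000 Y0.000
G1 X27.318 Y0.000
G1 X27.318 Y25.566
G1 X0.000 Y25.566
G1 X0.000 Y0.000
; layer 2
G0 Z6.887
G0 X0.000 Y0.000
G1 X27.318 Y0.000
G1 X27.318 Y25.566
G1 X0.000 Y25.566
G1 X0.000 Y0.000
; layer 3
G0 Z10.330
G0 X0.000 Y0.000
G1 X27.318 Y0.000
G1 X27.318 Y25.566
G1 X0.000 Y25.566
G1 X0.000 Y0.000
; layer 4
G0 Z13.773
G0 X0.000 Y0.000
G1 X27.318 Y0.000
G1 X27.318 Y25.566
G1 X0.000 Y25.566
G1 X0.000 Y0.000
; layer 5
G0 Z17.217
G0 X0.000 Y0.000
G1 X27.318 Y0.000
G1 X27.318 Y25.566
G1 X0.000 Y25.566
G1 X0.000 Y0.000
; layer 6
G0 Z20.660
G0 X0.000 Y0.000
G1 X27.318 Y0.000
G1 X27.318 Y25.566
G1 X0.000 Y25.566
G1 X0.000 Y0.000
M2 ; end

The solid is a rectangular box, roughly 27.3 × 25.6 mm footprint and 20.7 mm tall. Slicing at Δz = 3.443 mm — 6 equal slices spanning the solid's height, so layer i sits at z = i·h/6 — gives 6 non-empty perimeters. Each is a 4-segment closed polygon; G0 lifts to the layer z and rapids to the start vertex, then G1 traces the edges.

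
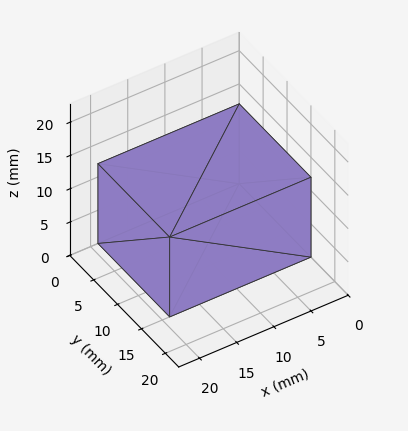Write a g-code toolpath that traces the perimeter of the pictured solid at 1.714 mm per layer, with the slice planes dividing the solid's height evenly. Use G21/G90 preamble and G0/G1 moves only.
Reading the render: the shape is a rectangular box, roughly 19 × 15 mm footprint and 12 mm tall (dimensions read to the nearest mm from the axis ticks). For the g-code, the solid's height is divided into equal slices at the stated Δz and each level perimeter traced with G1 moves after a G0 lift.

; perimeter-only toolpath
G21 ; units = mm
G90 ; absolute positioning
G28 ; home
; layer 1
G0 Z1.714
G0 X0.000 Y0.000
G1 X19.000 Y0.000
G1 X19.000 Y15.000
G1 X0.000 Y15.000
G1 X0.000 Y0.000
; layer 2
G0 Z3.429
G0 X0.000 Y0.000
G1 X19.000 Y0.000
G1 X19.000 Y15.000
G1 X0.000 Y15.000
G1 X0.000 Y0.000
; layer 3
G0 Z5.143
G0 X0.000 Y0.000
G1 X19.000 Y0.000
G1 X19.000 Y15.000
G1 X0.000 Y15.000
G1 X0.000 Y0.000
; layer 4
G0 Z6.857
G0 X0.000 Y0.000
G1 X19.000 Y0.000
G1 X19.000 Y15.000
G1 X0.000 Y15.000
G1 X0.000 Y0.000
; layer 5
G0 Z8.571
G0 X0.000 Y0.000
G1 X19.000 Y0.000
G1 X19.000 Y15.000
G1 X0.000 Y15.000
G1 X0.000 Y0.000
; layer 6
G0 Z10.286
G0 X0.000 Y0.000
G1 X19.000 Y0.000
G1 X19.000 Y15.000
G1 X0.000 Y15.000
G1 X0.000 Y0.000
; layer 7
G0 Z12.000
G0 X0.000 Y0.000
G1 X19.000 Y0.000
G1 X19.000 Y15.000
G1 X0.000 Y15.000
G1 X0.000 Y0.000
M2 ; end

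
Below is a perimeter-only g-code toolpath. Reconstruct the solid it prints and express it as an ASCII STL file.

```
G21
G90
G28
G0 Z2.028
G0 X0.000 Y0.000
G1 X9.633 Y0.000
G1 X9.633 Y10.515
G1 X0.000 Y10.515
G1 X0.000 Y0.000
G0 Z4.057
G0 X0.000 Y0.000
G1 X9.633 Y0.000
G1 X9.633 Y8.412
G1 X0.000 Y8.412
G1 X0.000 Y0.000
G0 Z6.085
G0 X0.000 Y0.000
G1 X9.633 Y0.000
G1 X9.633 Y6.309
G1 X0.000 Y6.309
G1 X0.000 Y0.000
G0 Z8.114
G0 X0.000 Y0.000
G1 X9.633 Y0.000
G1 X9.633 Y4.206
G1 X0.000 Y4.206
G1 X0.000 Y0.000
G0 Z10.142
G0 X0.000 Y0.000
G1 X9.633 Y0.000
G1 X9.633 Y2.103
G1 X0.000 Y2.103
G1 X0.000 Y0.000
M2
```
solid part
  facet normal 0.0000 0.0000 -1.0000
    outer loop
      vertex 9.633 12.618 0.000
      vertex 9.633 0.000 0.000
      vertex 0.000 0.000 0.000
    endloop
  endfacet
  facet normal 0.0000 0.0000 -1.0000
    outer loop
      vertex 0.000 12.618 0.000
      vertex 9.633 12.618 0.000
      vertex 0.000 0.000 0.000
    endloop
  endfacet
  facet normal 0.0000 -1.0000 0.0000
    outer loop
      vertex 0.000 0.000 0.000
      vertex 9.633 0.000 0.000
      vertex 9.633 0.000 12.171
    endloop
  endfacet
  facet normal 0.0000 -1.0000 0.0000
    outer loop
      vertex 0.000 0.000 0.000
      vertex 9.633 0.000 12.171
      vertex 0.000 0.000 12.171
    endloop
  endfacet
  facet normal 0.0000 0.6942 0.7197
    outer loop
      vertex 0.000 0.000 12.171
      vertex 9.633 0.000 12.171
      vertex 9.633 12.618 0.000
    endloop
  endfacet
  facet normal 0.0000 0.6942 0.7197
    outer loop
      vertex 0.000 0.000 12.171
      vertex 9.633 12.618 0.000
      vertex 0.000 12.618 0.000
    endloop
  endfacet
  facet normal -1.0000 0.0000 0.0000
    outer loop
      vertex 0.000 0.000 12.171
      vertex 0.000 12.618 0.000
      vertex 0.000 0.000 0.000
    endloop
  endfacet
  facet normal 1.0000 0.0000 0.0000
    outer loop
      vertex 9.633 0.000 0.000
      vertex 9.633 12.618 0.000
      vertex 9.633 0.000 12.171
    endloop
  endfacet
endsolid part

The G0 Z moves step by Δz≈2.028 mm. The G1 loops shrink linearly with z, so the solid tapers from its base footprint up to z≈12.2. Closing with a flat bottom cap and the tapered top and triangulating gives 8 facets — a wedge (ramp): 9.63 × 12.6 mm base, rising to 12.2 mm along the y=0 edge and sloping linearly to z=0 at y=12.6.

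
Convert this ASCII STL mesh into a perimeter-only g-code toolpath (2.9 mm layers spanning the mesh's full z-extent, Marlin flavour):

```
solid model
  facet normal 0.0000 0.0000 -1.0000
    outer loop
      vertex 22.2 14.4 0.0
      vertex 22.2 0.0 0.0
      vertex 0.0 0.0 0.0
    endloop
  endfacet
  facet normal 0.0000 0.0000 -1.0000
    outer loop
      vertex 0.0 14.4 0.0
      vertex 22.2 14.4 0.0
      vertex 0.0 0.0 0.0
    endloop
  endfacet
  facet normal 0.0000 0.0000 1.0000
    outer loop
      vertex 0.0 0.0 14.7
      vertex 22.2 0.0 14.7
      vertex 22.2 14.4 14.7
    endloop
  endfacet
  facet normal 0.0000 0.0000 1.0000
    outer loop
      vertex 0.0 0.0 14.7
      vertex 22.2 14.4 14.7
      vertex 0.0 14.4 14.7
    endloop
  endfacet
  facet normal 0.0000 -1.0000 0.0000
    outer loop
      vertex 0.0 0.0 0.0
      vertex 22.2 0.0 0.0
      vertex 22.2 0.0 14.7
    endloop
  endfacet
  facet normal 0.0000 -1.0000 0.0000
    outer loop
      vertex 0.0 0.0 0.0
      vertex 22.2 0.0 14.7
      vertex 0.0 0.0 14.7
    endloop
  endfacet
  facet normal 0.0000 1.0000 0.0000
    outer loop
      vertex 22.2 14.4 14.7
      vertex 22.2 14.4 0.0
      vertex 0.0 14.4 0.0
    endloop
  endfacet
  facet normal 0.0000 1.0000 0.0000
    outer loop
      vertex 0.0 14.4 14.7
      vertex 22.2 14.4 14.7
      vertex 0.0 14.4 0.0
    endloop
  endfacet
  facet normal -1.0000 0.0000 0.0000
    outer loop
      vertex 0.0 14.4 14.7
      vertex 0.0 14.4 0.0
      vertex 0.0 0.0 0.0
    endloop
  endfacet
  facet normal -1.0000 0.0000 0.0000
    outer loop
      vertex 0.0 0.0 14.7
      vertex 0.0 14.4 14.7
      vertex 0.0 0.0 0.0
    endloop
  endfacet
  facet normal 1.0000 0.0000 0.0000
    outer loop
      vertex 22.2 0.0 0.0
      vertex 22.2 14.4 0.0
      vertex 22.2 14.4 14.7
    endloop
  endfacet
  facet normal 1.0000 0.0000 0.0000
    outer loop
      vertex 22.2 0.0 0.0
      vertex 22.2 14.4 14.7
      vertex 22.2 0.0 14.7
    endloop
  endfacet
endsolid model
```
; perimeter-only toolpath
G21 ; units = mm
G90 ; absolute positioning
G28 ; home
; layer 1
G0 Z2.9
G0 X0.0 Y0.0
G1 X22.2 Y0.0
G1 X22.2 Y14.4
G1 X0.0 Y14.4
G1 X0.0 Y0.0
; layer 2
G0 Z5.9
G0 X0.0 Y0.0
G1 X22.2 Y0.0
G1 X22.2 Y14.4
G1 X0.0 Y14.4
G1 X0.0 Y0.0
; layer 3
G0 Z8.8
G0 X0.0 Y0.0
G1 X22.2 Y0.0
G1 X22.2 Y14.4
G1 X0.0 Y14.4
G1 X0.0 Y0.0
; layer 4
G0 Z11.8
G0 X0.0 Y0.0
G1 X22.2 Y0.0
G1 X22.2 Y14.4
G1 X0.0 Y14.4
G1 X0.0 Y0.0
; layer 5
G0 Z14.7
G0 X0.0 Y0.0
G1 X22.2 Y0.0
G1 X22.2 Y14.4
G1 X0.0 Y14.4
G1 X0.0 Y0.0
M2 ; end

The solid is a rectangular box, roughly 22.2 × 14.4 mm footprint and 14.7 mm tall. Slicing at Δz = 2.9 mm — 5 equal slices spanning the solid's height, so layer i sits at z = i·h/5 — gives 5 non-empty perimeters. Each is a 4-segment closed polygon; G0 lifts to the layer z and rapids to the start vertex, then G1 traces the edges.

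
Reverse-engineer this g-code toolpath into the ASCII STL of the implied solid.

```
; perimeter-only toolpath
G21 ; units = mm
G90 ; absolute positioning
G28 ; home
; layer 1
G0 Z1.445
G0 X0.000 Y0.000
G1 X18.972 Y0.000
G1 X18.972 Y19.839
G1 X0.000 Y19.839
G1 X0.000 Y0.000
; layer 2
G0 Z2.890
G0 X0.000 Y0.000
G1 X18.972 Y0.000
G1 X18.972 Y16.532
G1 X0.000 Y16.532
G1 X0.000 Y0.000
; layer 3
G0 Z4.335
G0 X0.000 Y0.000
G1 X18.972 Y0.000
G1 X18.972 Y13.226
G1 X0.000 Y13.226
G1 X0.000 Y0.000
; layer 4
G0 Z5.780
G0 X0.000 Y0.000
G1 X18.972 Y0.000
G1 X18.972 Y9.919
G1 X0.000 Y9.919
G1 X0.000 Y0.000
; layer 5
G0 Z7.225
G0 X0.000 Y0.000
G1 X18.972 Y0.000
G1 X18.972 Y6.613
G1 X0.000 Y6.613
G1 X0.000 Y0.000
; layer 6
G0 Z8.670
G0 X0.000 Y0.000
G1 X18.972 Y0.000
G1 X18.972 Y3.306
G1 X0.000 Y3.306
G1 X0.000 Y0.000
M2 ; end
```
solid part
  facet normal 0.0000 0.0000 -1.0000
    outer loop
      vertex 18.972 23.145 0.000
      vertex 18.972 0.000 0.000
      vertex 0.000 0.000 0.000
    endloop
  endfacet
  facet normal 0.0000 0.0000 -1.0000
    outer loop
      vertex 0.000 23.145 0.000
      vertex 18.972 23.145 0.000
      vertex 0.000 0.000 0.000
    endloop
  endfacet
  facet normal 0.0000 -1.0000 0.0000
    outer loop
      vertex 0.000 0.000 0.000
      vertex 18.972 0.000 0.000
      vertex 18.972 0.000 10.115
    endloop
  endfacet
  facet normal 0.0000 -1.0000 0.0000
    outer loop
      vertex 0.000 0.000 0.000
      vertex 18.972 0.000 10.115
      vertex 0.000 0.000 10.115
    endloop
  endfacet
  facet normal 0.0000 0.4005 0.9163
    outer loop
      vertex 0.000 0.000 10.115
      vertex 18.972 0.000 10.115
      vertex 18.972 23.145 0.000
    endloop
  endfacet
  facet normal 0.0000 0.4005 0.9163
    outer loop
      vertex 0.000 0.000 10.115
      vertex 18.972 23.145 0.000
      vertex 0.000 23.145 0.000
    endloop
  endfacet
  facet normal -1.0000 0.0000 0.0000
    outer loop
      vertex 0.000 0.000 10.115
      vertex 0.000 23.145 0.000
      vertex 0.000 0.000 0.000
    endloop
  endfacet
  facet normal 1.0000 0.0000 0.0000
    outer loop
      vertex 18.972 0.000 0.000
      vertex 18.972 23.145 0.000
      vertex 18.972 0.000 10.115
    endloop
  endfacet
endsolid part

The G0 Z moves step by Δz≈1.445 mm. The G1 loops shrink linearly with z, so the solid tapers from its base footprint up to z≈10.1. Closing with a flat bottom cap and the tapered top and triangulating gives 8 facets — a wedge (ramp): 19 × 23.1 mm base, rising to 10.1 mm along the y=0 edge and sloping linearly to z=0 at y=23.1.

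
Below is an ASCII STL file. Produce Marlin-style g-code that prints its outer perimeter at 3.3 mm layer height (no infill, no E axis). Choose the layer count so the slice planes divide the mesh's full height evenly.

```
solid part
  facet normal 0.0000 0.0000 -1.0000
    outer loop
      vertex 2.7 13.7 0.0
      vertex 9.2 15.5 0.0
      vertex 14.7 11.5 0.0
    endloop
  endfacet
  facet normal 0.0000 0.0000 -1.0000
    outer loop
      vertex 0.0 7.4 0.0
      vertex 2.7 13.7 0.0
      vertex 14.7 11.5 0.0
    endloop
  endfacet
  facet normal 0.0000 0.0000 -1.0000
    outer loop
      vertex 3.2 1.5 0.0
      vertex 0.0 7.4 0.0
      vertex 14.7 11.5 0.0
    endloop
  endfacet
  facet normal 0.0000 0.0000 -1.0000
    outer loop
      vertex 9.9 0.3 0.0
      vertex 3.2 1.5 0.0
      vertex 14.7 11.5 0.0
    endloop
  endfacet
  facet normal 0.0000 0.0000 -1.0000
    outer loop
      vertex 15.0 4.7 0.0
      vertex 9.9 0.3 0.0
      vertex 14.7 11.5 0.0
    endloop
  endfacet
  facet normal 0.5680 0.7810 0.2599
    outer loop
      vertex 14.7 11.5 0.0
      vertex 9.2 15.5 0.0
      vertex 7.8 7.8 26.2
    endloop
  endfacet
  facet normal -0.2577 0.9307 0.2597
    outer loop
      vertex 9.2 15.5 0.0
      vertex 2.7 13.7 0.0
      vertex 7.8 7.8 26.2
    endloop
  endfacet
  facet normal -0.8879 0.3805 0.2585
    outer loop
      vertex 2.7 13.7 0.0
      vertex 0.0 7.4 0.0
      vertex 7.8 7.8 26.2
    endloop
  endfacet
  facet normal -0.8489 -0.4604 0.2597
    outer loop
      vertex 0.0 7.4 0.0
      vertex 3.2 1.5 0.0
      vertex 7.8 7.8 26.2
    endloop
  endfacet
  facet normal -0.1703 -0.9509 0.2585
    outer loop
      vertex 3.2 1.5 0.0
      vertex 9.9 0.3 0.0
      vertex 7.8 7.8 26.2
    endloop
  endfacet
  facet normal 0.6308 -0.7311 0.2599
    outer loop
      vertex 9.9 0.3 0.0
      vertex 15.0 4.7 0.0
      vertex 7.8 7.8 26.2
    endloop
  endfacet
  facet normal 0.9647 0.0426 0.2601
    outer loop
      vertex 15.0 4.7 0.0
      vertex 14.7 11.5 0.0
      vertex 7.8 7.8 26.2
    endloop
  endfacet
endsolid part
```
; perimeter-only toolpath
G21 ; units = mm
G90 ; absolute positioning
G28 ; home
; layer 1
G0 Z3.3
G0 X13.8 Y11.0
G1 X9.0 Y14.5
G1 X3.3 Y13.0
G1 X1.0 Y7.5
G1 X3.8 Y2.3
G1 X9.6 Y1.2
G1 X14.1 Y5.1
G1 X13.8 Y11.0
; layer 2
G0 Z6.5
G0 X13.0 Y10.6
G1 X8.8 Y13.6
G1 X4.0 Y12.2
G1 X1.9 Y7.5
G1 X4.4 Y3.1
G1 X9.4 Y2.2
G1 X13.2 Y5.5
G1 X13.0 Y10.6
; layer 3
G0 Z9.8
G0 X12.1 Y10.1
G1 X8.7 Y12.6
G1 X4.6 Y11.5
G1 X2.9 Y7.5
G1 X4.9 Y3.9
G1 X9.1 Y3.1
G1 X12.3 Y5.9
G1 X12.1 Y10.1
; layer 4
G0 Z13.1
G0 X11.2 Y9.7
G1 X8.5 Y11.7
G1 X5.2 Y10.8
G1 X3.9 Y7.6
G1 X5.5 Y4.7
G1 X8.8 Y4.0
G1 X11.4 Y6.2
G1 X11.2 Y9.7
; layer 5
G0 Z16.4
G0 X10.4 Y9.2
G1 X8.3 Y10.7
G1 X5.9 Y10.0
G1 X4.9 Y7.7
G1 X6.1 Y5.4
G1 X8.6 Y5.0
G1 X10.5 Y6.6
G1 X10.4 Y9.2
; layer 6
G0 Z19.6
G0 X9.5 Y8.7
G1 X8.1 Y9.7
G1 X6.5 Y9.3
G1 X5.8 Y7.7
G1 X6.6 Y6.2
G1 X8.3 Y5.9
G1 X9.6 Y7.0
G1 X9.5 Y8.7
; layer 7
G0 Z22.9
G0 X8.7 Y8.3
G1 X8.0 Y8.8
G1 X7.2 Y8.5
G1 X6.8 Y7.8
G1 X7.2 Y7.0
G1 X8.1 Y6.9
G1 X8.7 Y7.4
G1 X8.7 Y8.3
M2 ; end

The solid is a regular 7-sided pyramid, base circumscribed radius ≈ 7.8 mm, apex at z ≈ 26.2 mm. Slicing at Δz = 3.3 mm — 8 equal slices spanning the solid's height, so layer i sits at z = i·h/8 — gives 7 non-empty perimeters. Each is a 7-segment closed polygon; G0 lifts to the layer z and rapids to the start vertex, then G1 traces the edges. The cross-section shrinks linearly with z (the slice at the apex is degenerate and omitted).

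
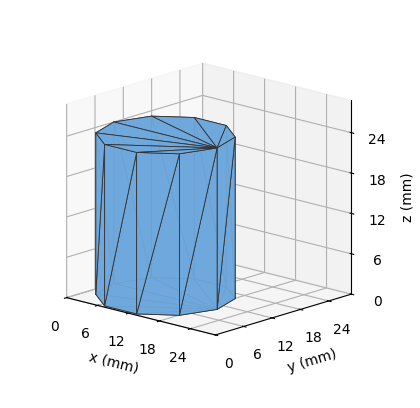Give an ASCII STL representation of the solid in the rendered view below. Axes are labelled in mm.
Reading the render: the shape is a regular 10-sided prism (a cylinder approximated with 10 flat sides), circumscribed radius ≈ 10 mm, height ≈ 24 mm (dimensions read to the nearest mm from the axis ticks). For the STL, each face is triangulated and given an outward normal.

solid part
  facet normal 0.0000 0.0000 -1.0000
    outer loop
      vertex 13.1 19.5 0.0
      vertex 18.1 15.9 0.0
      vertex 20.0 10.0 0.0
    endloop
  endfacet
  facet normal 0.0000 0.0000 -1.0000
    outer loop
      vertex 6.9 19.5 0.0
      vertex 13.1 19.5 0.0
      vertex 20.0 10.0 0.0
    endloop
  endfacet
  facet normal 0.0000 0.0000 -1.0000
    outer loop
      vertex 1.9 15.9 0.0
      vertex 6.9 19.5 0.0
      vertex 20.0 10.0 0.0
    endloop
  endfacet
  facet normal 0.0000 0.0000 -1.0000
    outer loop
      vertex 0.0 10.0 0.0
      vertex 1.9 15.9 0.0
      vertex 20.0 10.0 0.0
    endloop
  endfacet
  facet normal 0.0000 0.0000 -1.0000
    outer loop
      vertex 1.9 4.1 0.0
      vertex 0.0 10.0 0.0
      vertex 20.0 10.0 0.0
    endloop
  endfacet
  facet normal 0.0000 0.0000 -1.0000
    outer loop
      vertex 6.9 0.5 0.0
      vertex 1.9 4.1 0.0
      vertex 20.0 10.0 0.0
    endloop
  endfacet
  facet normal 0.0000 0.0000 -1.0000
    outer loop
      vertex 13.1 0.5 0.0
      vertex 6.9 0.5 0.0
      vertex 20.0 10.0 0.0
    endloop
  endfacet
  facet normal 0.0000 0.0000 -1.0000
    outer loop
      vertex 18.1 4.1 0.0
      vertex 13.1 0.5 0.0
      vertex 20.0 10.0 0.0
    endloop
  endfacet
  facet normal 0.0000 0.0000 1.0000
    outer loop
      vertex 20.0 10.0 24.0
      vertex 18.1 15.9 24.0
      vertex 13.1 19.5 24.0
    endloop
  endfacet
  facet normal 0.0000 0.0000 1.0000
    outer loop
      vertex 20.0 10.0 24.0
      vertex 13.1 19.5 24.0
      vertex 6.9 19.5 24.0
    endloop
  endfacet
  facet normal 0.0000 0.0000 1.0000
    outer loop
      vertex 20.0 10.0 24.0
      vertex 6.9 19.5 24.0
      vertex 1.9 15.9 24.0
    endloop
  endfacet
  facet normal 0.0000 0.0000 1.0000
    outer loop
      vertex 20.0 10.0 24.0
      vertex 1.9 15.9 24.0
      vertex 0.0 10.0 24.0
    endloop
  endfacet
  facet normal 0.0000 0.0000 1.0000
    outer loop
      vertex 20.0 10.0 24.0
      vertex 0.0 10.0 24.0
      vertex 1.9 4.1 24.0
    endloop
  endfacet
  facet normal 0.0000 0.0000 1.0000
    outer loop
      vertex 20.0 10.0 24.0
      vertex 1.9 4.1 24.0
      vertex 6.9 0.5 24.0
    endloop
  endfacet
  facet normal 0.0000 0.0000 1.0000
    outer loop
      vertex 20.0 10.0 24.0
      vertex 6.9 0.5 24.0
      vertex 13.1 0.5 24.0
    endloop
  endfacet
  facet normal 0.0000 0.0000 1.0000
    outer loop
      vertex 20.0 10.0 24.0
      vertex 13.1 0.5 24.0
      vertex 18.1 4.1 24.0
    endloop
  endfacet
  facet normal 0.9519 0.3065 0.0000
    outer loop
      vertex 20.0 10.0 0.0
      vertex 18.1 15.9 0.0
      vertex 18.1 15.9 24.0
    endloop
  endfacet
  facet normal 0.9519 0.3065 0.0000
    outer loop
      vertex 20.0 10.0 0.0
      vertex 18.1 15.9 24.0
      vertex 20.0 10.0 24.0
    endloop
  endfacet
  facet normal 0.5843 0.8115 0.0000
    outer loop
      vertex 18.1 15.9 0.0
      vertex 13.1 19.5 0.0
      vertex 13.1 19.5 24.0
    endloop
  endfacet
  facet normal 0.5843 0.8115 0.0000
    outer loop
      vertex 18.1 15.9 0.0
      vertex 13.1 19.5 24.0
      vertex 18.1 15.9 24.0
    endloop
  endfacet
  facet normal 0.0000 1.0000 0.0000
    outer loop
      vertex 13.1 19.5 0.0
      vertex 6.9 19.5 0.0
      vertex 6.9 19.5 24.0
    endloop
  endfacet
  facet normal 0.0000 1.0000 0.0000
    outer loop
      vertex 13.1 19.5 0.0
      vertex 6.9 19.5 24.0
      vertex 13.1 19.5 24.0
    endloop
  endfacet
  facet normal -0.5843 0.8115 0.0000
    outer loop
      vertex 6.9 19.5 0.0
      vertex 1.9 15.9 0.0
      vertex 1.9 15.9 24.0
    endloop
  endfacet
  facet normal -0.5843 0.8115 0.0000
    outer loop
      vertex 6.9 19.5 0.0
      vertex 1.9 15.9 24.0
      vertex 6.9 19.5 24.0
    endloop
  endfacet
  facet normal -0.9519 0.3065 0.0000
    outer loop
      vertex 1.9 15.9 0.0
      vertex 0.0 10.0 0.0
      vertex 0.0 10.0 24.0
    endloop
  endfacet
  facet normal -0.9519 0.3065 0.0000
    outer loop
      vertex 1.9 15.9 0.0
      vertex 0.0 10.0 24.0
      vertex 1.9 15.9 24.0
    endloop
  endfacet
  facet normal -0.9519 -0.3065 0.0000
    outer loop
      vertex 0.0 10.0 0.0
      vertex 1.9 4.1 0.0
      vertex 1.9 4.1 24.0
    endloop
  endfacet
  facet normal -0.9519 -0.3065 0.0000
    outer loop
      vertex 0.0 10.0 0.0
      vertex 1.9 4.1 24.0
      vertex 0.0 10.0 24.0
    endloop
  endfacet
  facet normal -0.5843 -0.8115 0.0000
    outer loop
      vertex 1.9 4.1 0.0
      vertex 6.9 0.5 0.0
      vertex 6.9 0.5 24.0
    endloop
  endfacet
  facet normal -0.5843 -0.8115 0.0000
    outer loop
      vertex 1.9 4.1 0.0
      vertex 6.9 0.5 24.0
      vertex 1.9 4.1 24.0
    endloop
  endfacet
  facet normal 0.0000 -1.0000 0.0000
    outer loop
      vertex 6.9 0.5 0.0
      vertex 13.1 0.5 0.0
      vertex 13.1 0.5 24.0
    endloop
  endfacet
  facet normal 0.0000 -1.0000 0.0000
    outer loop
      vertex 6.9 0.5 0.0
      vertex 13.1 0.5 24.0
      vertex 6.9 0.5 24.0
    endloop
  endfacet
  facet normal 0.5843 -0.8115 0.0000
    outer loop
      vertex 13.1 0.5 0.0
      vertex 18.1 4.1 0.0
      vertex 18.1 4.1 24.0
    endloop
  endfacet
  facet normal 0.5843 -0.8115 0.0000
    outer loop
      vertex 13.1 0.5 0.0
      vertex 18.1 4.1 24.0
      vertex 13.1 0.5 24.0
    endloop
  endfacet
  facet normal 0.9519 -0.3065 0.0000
    outer loop
      vertex 18.1 4.1 0.0
      vertex 20.0 10.0 0.0
      vertex 20.0 10.0 24.0
    endloop
  endfacet
  facet normal 0.9519 -0.3065 0.0000
    outer loop
      vertex 18.1 4.1 0.0
      vertex 20.0 10.0 24.0
      vertex 18.1 4.1 24.0
    endloop
  endfacet
endsolid part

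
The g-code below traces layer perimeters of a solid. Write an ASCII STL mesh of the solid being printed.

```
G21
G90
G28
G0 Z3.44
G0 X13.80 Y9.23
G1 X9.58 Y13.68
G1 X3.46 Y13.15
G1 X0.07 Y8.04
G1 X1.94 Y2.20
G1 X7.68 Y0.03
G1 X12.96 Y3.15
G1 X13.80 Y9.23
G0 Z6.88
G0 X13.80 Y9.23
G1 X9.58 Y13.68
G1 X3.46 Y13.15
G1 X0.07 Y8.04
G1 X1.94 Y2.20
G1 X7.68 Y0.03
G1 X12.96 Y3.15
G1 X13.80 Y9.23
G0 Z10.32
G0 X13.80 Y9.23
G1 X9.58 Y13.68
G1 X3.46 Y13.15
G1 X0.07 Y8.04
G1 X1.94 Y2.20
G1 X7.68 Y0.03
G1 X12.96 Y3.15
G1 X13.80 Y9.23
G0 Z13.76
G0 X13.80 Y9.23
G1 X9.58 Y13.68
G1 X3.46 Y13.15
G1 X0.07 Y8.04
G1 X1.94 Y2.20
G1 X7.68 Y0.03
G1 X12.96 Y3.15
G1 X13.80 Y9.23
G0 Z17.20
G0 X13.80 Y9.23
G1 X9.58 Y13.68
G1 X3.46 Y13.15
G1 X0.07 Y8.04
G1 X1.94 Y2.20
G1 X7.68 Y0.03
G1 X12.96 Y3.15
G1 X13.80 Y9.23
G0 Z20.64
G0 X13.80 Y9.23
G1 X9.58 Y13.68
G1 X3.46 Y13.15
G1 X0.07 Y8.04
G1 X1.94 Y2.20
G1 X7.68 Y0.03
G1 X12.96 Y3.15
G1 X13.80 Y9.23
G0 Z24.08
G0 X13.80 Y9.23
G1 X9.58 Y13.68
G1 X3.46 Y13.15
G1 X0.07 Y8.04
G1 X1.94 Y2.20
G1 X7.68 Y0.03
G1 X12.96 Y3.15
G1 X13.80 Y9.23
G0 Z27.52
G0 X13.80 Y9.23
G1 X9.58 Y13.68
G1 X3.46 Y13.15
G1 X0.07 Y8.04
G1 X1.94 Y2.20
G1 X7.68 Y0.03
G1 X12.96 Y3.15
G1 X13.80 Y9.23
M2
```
solid part
  facet normal 0.0000 0.0000 -1.0000
    outer loop
      vertex 3.46 13.15 0.00
      vertex 9.58 13.68 0.00
      vertex 13.80 9.23 0.00
    endloop
  endfacet
  facet normal 0.0000 0.0000 -1.0000
    outer loop
      vertex 0.07 8.04 0.00
      vertex 3.46 13.15 0.00
      vertex 13.80 9.23 0.00
    endloop
  endfacet
  facet normal 0.0000 0.0000 -1.0000
    outer loop
      vertex 1.94 2.20 0.00
      vertex 0.07 8.04 0.00
      vertex 13.80 9.23 0.00
    endloop
  endfacet
  facet normal 0.0000 0.0000 -1.0000
    outer loop
      vertex 7.68 0.03 0.00
      vertex 1.94 2.20 0.00
      vertex 13.80 9.23 0.00
    endloop
  endfacet
  facet normal 0.0000 0.0000 -1.0000
    outer loop
      vertex 12.96 3.15 0.00
      vertex 7.68 0.03 0.00
      vertex 13.80 9.23 0.00
    endloop
  endfacet
  facet normal 0.0000 0.0000 1.0000
    outer loop
      vertex 13.80 9.23 27.52
      vertex 9.58 13.68 27.52
      vertex 3.46 13.15 27.52
    endloop
  endfacet
  facet normal 0.0000 0.0000 1.0000
    outer loop
      vertex 13.80 9.23 27.52
      vertex 3.46 13.15 27.52
      vertex 0.07 8.04 27.52
    endloop
  endfacet
  facet normal 0.0000 0.0000 1.0000
    outer loop
      vertex 13.80 9.23 27.52
      vertex 0.07 8.04 27.52
      vertex 1.94 2.20 27.52
    endloop
  endfacet
  facet normal 0.0000 0.0000 1.0000
    outer loop
      vertex 13.80 9.23 27.52
      vertex 1.94 2.20 27.52
      vertex 7.68 0.03 27.52
    endloop
  endfacet
  facet normal 0.0000 0.0000 1.0000
    outer loop
      vertex 13.80 9.23 27.52
      vertex 7.68 0.03 27.52
      vertex 12.96 3.15 27.52
    endloop
  endfacet
  facet normal 0.7256 0.6881 0.0000
    outer loop
      vertex 13.80 9.23 0.00
      vertex 9.58 13.68 0.00
      vertex 9.58 13.68 27.52
    endloop
  endfacet
  facet normal 0.7256 0.6881 0.0000
    outer loop
      vertex 13.80 9.23 0.00
      vertex 9.58 13.68 27.52
      vertex 13.80 9.23 27.52
    endloop
  endfacet
  facet normal -0.0863 0.9963 0.0000
    outer loop
      vertex 9.58 13.68 0.00
      vertex 3.46 13.15 0.00
      vertex 3.46 13.15 27.52
    endloop
  endfacet
  facet normal -0.0863 0.9963 0.0000
    outer loop
      vertex 9.58 13.68 0.00
      vertex 3.46 13.15 27.52
      vertex 9.58 13.68 27.52
    endloop
  endfacet
  facet normal -0.8333 0.5528 0.0000
    outer loop
      vertex 3.46 13.15 0.00
      vertex 0.07 8.04 0.00
      vertex 0.07 8.04 27.52
    endloop
  endfacet
  facet normal -0.8333 0.5528 0.0000
    outer loop
      vertex 3.46 13.15 0.00
      vertex 0.07 8.04 27.52
      vertex 3.46 13.15 27.52
    endloop
  endfacet
  facet normal -0.9524 -0.3050 0.0000
    outer loop
      vertex 0.07 8.04 0.00
      vertex 1.94 2.20 0.00
      vertex 1.94 2.20 27.52
    endloop
  endfacet
  facet normal -0.9524 -0.3050 0.0000
    outer loop
      vertex 0.07 8.04 0.00
      vertex 1.94 2.20 27.52
      vertex 0.07 8.04 27.52
    endloop
  endfacet
  facet normal -0.3536 -0.9354 0.0000
    outer loop
      vertex 1.94 2.20 0.00
      vertex 7.68 0.03 0.00
      vertex 7.68 0.03 27.52
    endloop
  endfacet
  facet normal -0.3536 -0.9354 0.0000
    outer loop
      vertex 1.94 2.20 0.00
      vertex 7.68 0.03 27.52
      vertex 1.94 2.20 27.52
    endloop
  endfacet
  facet normal 0.5087 -0.8609 0.0000
    outer loop
      vertex 7.68 0.03 0.00
      vertex 12.96 3.15 0.00
      vertex 12.96 3.15 27.52
    endloop
  endfacet
  facet normal 0.5087 -0.8609 0.0000
    outer loop
      vertex 7.68 0.03 0.00
      vertex 12.96 3.15 27.52
      vertex 7.68 0.03 27.52
    endloop
  endfacet
  facet normal 0.9906 -0.1369 0.0000
    outer loop
      vertex 12.96 3.15 0.00
      vertex 13.80 9.23 0.00
      vertex 13.80 9.23 27.52
    endloop
  endfacet
  facet normal 0.9906 -0.1369 0.0000
    outer loop
      vertex 12.96 3.15 0.00
      vertex 13.80 9.23 27.52
      vertex 12.96 3.15 27.52
    endloop
  endfacet
endsolid part

The G0 Z moves step by Δz≈3.44 mm. Every layer's G1 loop is the same polygon, so the solid is a straight extrusion of it from z=0 to z≈27.5. Closing with flat bottom and top caps and triangulating gives 24 facets — a regular 7-sided prism (a cylinder approximated with 7 flat sides), circumscribed radius ≈ 7.07 mm, height ≈ 27.5 mm.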